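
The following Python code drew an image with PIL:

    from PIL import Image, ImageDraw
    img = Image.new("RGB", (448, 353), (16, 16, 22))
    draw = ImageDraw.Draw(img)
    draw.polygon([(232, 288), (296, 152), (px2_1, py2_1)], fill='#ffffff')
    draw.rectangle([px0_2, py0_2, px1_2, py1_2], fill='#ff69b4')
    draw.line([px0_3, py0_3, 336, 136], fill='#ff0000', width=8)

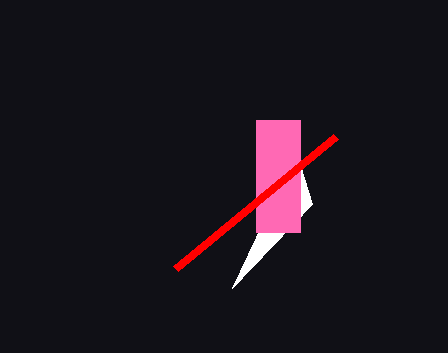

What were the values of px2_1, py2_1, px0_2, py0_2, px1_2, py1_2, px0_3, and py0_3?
px2_1 = 312, py2_1 = 204, px0_2 = 256, py0_2 = 120, px1_2 = 300, py1_2 = 232, px0_3 = 176, py0_3 = 268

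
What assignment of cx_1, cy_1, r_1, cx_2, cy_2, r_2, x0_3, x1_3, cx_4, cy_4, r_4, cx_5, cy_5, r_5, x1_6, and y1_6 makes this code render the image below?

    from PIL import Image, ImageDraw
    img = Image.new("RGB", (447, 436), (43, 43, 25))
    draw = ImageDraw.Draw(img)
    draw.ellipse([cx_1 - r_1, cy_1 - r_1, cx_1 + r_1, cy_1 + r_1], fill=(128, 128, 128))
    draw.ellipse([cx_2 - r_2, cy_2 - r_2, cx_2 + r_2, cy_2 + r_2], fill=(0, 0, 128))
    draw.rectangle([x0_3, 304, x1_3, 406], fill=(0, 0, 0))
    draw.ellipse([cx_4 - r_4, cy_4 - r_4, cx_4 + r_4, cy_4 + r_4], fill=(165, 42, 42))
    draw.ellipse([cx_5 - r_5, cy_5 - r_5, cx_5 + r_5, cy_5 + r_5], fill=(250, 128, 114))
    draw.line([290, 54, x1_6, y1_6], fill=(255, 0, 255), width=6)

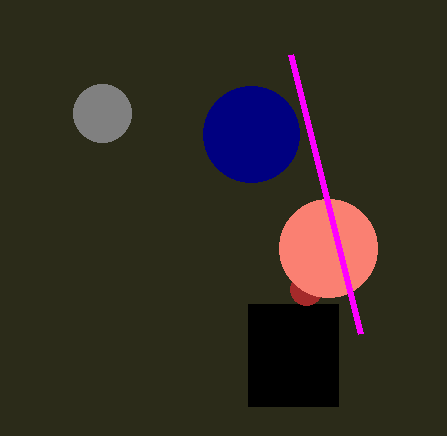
cx_1 = 102, cy_1 = 113, r_1 = 29, cx_2 = 251, cy_2 = 134, r_2 = 48, x0_3 = 248, x1_3 = 338, cx_4 = 306, cy_4 = 289, r_4 = 16, cx_5 = 328, cy_5 = 248, r_5 = 49, x1_6 = 360, y1_6 = 333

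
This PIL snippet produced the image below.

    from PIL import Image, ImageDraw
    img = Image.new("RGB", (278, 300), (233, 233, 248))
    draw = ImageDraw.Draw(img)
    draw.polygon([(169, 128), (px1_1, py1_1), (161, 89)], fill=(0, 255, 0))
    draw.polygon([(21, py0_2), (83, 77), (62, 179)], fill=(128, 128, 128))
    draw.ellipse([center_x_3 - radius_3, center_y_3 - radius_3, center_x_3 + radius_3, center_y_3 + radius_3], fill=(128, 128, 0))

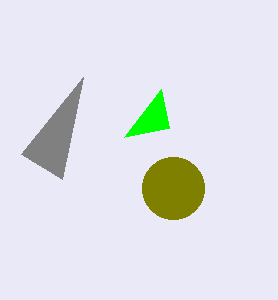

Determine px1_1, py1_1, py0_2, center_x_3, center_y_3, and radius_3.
px1_1 = 124; py1_1 = 137; py0_2 = 154; center_x_3 = 173; center_y_3 = 188; radius_3 = 31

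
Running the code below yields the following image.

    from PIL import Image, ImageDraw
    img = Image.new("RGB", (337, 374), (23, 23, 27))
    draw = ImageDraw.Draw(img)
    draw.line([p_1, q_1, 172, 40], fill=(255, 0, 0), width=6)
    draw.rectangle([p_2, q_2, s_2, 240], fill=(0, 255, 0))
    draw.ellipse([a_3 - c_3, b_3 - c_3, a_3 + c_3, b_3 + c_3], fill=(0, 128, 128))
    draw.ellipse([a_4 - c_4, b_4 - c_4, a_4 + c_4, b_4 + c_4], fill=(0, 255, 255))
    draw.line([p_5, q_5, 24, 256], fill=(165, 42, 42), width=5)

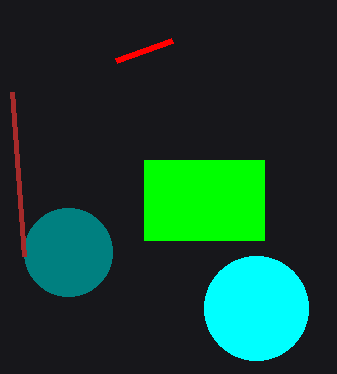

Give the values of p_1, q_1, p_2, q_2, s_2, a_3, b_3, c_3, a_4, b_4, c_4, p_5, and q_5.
p_1 = 116, q_1 = 60, p_2 = 144, q_2 = 160, s_2 = 264, a_3 = 68, b_3 = 252, c_3 = 44, a_4 = 256, b_4 = 308, c_4 = 52, p_5 = 12, q_5 = 92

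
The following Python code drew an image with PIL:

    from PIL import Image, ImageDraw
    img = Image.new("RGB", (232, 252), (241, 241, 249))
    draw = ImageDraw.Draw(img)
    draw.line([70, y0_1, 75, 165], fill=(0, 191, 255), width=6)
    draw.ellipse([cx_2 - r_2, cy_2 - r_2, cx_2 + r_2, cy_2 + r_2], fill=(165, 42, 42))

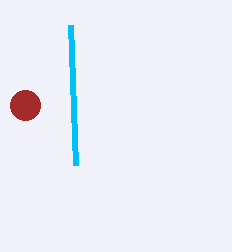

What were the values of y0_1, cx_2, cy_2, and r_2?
y0_1 = 25, cx_2 = 25, cy_2 = 105, r_2 = 15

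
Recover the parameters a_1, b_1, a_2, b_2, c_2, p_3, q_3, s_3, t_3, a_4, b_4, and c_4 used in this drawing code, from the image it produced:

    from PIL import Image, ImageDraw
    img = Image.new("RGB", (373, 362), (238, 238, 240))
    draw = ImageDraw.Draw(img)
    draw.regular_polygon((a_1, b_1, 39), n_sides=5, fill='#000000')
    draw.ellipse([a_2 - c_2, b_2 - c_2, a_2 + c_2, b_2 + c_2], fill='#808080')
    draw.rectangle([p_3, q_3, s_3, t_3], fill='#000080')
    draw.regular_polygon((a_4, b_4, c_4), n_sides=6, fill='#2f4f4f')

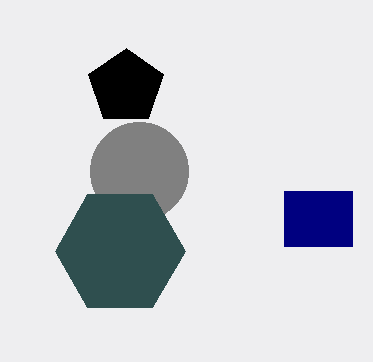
a_1 = 126; b_1 = 87; a_2 = 139; b_2 = 171; c_2 = 49; p_3 = 284; q_3 = 191; s_3 = 352; t_3 = 246; a_4 = 120; b_4 = 251; c_4 = 65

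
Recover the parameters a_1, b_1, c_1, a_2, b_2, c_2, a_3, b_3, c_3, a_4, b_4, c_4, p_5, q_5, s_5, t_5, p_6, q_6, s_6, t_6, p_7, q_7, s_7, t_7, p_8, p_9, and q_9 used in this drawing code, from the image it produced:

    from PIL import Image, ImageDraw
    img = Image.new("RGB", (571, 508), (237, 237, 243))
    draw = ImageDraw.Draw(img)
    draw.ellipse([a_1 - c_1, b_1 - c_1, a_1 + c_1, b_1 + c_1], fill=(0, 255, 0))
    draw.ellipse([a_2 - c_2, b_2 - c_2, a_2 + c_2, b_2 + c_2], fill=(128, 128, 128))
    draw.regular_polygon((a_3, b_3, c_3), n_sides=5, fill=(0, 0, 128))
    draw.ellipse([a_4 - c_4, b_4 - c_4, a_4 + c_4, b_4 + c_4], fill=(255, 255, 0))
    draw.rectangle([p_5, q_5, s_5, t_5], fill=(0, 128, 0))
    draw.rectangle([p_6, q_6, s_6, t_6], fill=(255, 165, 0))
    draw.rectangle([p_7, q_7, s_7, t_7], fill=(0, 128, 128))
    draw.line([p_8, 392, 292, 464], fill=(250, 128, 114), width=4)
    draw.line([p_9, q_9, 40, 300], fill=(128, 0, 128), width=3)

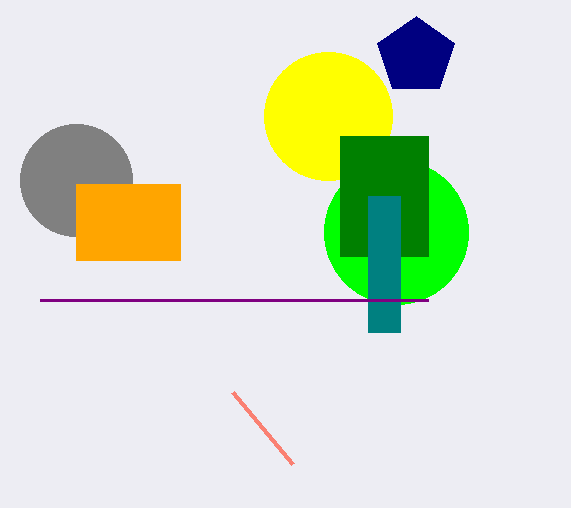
a_1 = 396
b_1 = 232
c_1 = 72
a_2 = 76
b_2 = 180
c_2 = 56
a_3 = 416
b_3 = 56
c_3 = 40
a_4 = 328
b_4 = 116
c_4 = 64
p_5 = 340
q_5 = 136
s_5 = 428
t_5 = 256
p_6 = 76
q_6 = 184
s_6 = 180
t_6 = 260
p_7 = 368
q_7 = 196
s_7 = 400
t_7 = 332
p_8 = 232
p_9 = 428
q_9 = 300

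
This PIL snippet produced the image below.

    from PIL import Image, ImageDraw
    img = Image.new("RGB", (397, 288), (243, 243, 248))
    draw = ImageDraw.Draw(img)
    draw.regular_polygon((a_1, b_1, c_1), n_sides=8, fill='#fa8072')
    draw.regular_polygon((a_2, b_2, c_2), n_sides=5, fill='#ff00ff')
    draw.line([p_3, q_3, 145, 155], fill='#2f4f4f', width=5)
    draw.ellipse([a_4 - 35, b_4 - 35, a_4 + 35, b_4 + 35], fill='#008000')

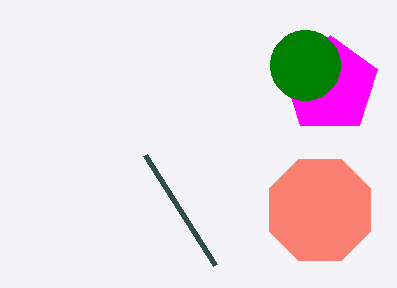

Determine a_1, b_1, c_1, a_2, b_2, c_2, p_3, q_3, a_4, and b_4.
a_1 = 320; b_1 = 210; c_1 = 55; a_2 = 330; b_2 = 85; c_2 = 50; p_3 = 215; q_3 = 265; a_4 = 305; b_4 = 65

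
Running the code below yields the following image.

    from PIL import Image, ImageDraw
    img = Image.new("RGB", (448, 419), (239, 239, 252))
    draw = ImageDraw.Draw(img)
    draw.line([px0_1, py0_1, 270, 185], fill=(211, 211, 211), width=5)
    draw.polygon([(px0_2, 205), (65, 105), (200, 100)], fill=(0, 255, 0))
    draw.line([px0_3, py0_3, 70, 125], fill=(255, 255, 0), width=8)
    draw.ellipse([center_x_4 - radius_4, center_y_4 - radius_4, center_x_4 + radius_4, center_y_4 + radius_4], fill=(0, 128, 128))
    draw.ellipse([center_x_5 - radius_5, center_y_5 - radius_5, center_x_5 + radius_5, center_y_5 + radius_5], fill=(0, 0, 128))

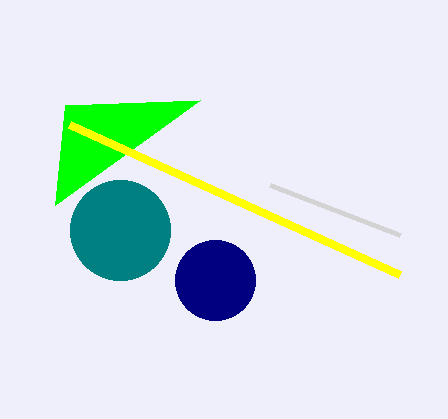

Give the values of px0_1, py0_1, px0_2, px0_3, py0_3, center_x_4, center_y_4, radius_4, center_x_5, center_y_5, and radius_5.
px0_1 = 400
py0_1 = 235
px0_2 = 55
px0_3 = 400
py0_3 = 275
center_x_4 = 120
center_y_4 = 230
radius_4 = 50
center_x_5 = 215
center_y_5 = 280
radius_5 = 40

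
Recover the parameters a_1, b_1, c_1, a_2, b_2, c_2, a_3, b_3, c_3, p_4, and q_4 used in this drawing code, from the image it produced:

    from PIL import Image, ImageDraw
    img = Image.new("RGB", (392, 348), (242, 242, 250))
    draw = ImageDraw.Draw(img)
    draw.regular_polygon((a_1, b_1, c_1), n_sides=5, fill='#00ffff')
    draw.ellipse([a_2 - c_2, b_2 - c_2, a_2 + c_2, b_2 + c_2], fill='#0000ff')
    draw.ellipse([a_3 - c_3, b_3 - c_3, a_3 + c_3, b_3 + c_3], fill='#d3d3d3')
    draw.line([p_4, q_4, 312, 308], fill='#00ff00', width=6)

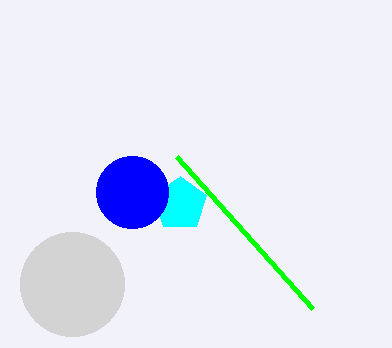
a_1 = 180; b_1 = 204; c_1 = 28; a_2 = 132; b_2 = 192; c_2 = 36; a_3 = 72; b_3 = 284; c_3 = 52; p_4 = 176; q_4 = 156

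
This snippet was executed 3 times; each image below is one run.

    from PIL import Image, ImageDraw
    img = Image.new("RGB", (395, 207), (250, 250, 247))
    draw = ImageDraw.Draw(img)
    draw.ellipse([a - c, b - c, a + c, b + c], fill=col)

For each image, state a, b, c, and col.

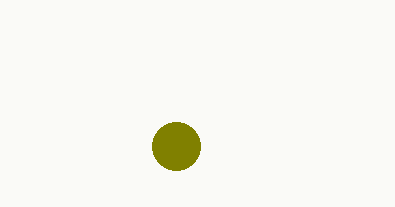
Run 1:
a = 176, b = 146, c = 24, col = 'olive'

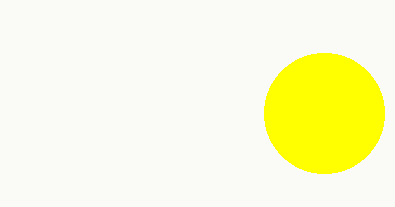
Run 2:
a = 324
b = 113
c = 60
col = 'yellow'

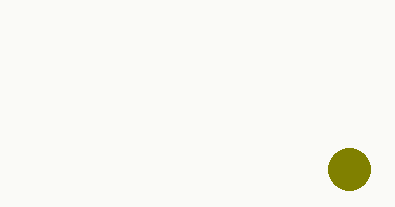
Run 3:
a = 349
b = 169
c = 21
col = 'olive'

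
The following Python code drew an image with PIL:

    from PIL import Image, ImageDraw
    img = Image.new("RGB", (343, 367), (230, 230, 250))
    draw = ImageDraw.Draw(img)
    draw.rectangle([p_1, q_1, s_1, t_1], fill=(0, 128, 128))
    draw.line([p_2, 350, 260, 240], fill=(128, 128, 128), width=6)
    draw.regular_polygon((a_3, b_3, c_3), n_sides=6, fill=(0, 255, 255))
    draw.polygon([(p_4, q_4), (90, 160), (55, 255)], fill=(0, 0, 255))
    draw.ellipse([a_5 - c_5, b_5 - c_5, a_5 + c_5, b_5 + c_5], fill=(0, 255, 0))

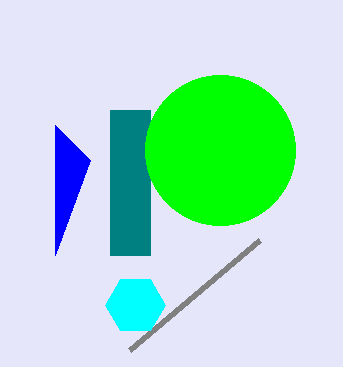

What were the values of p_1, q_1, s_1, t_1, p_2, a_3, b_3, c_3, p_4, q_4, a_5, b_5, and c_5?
p_1 = 110; q_1 = 110; s_1 = 150; t_1 = 255; p_2 = 130; a_3 = 135; b_3 = 305; c_3 = 30; p_4 = 55; q_4 = 125; a_5 = 220; b_5 = 150; c_5 = 75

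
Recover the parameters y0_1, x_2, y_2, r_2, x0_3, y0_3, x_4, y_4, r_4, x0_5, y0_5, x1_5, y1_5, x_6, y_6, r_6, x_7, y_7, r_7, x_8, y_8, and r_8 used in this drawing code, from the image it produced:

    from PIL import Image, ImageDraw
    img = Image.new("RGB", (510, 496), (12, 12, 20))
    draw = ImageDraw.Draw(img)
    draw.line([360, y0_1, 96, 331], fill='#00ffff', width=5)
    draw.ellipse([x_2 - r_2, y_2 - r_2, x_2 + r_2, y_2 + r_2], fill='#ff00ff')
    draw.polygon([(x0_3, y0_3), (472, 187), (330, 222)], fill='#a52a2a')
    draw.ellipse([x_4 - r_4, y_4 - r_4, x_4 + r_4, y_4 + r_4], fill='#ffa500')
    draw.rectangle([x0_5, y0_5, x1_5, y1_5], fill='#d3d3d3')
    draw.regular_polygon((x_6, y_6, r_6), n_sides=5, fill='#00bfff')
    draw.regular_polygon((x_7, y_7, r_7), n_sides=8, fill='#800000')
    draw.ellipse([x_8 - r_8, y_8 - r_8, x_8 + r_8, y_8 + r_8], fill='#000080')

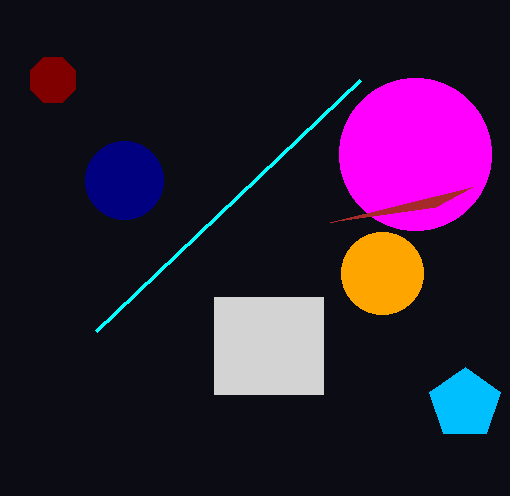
y0_1 = 80; x_2 = 415; y_2 = 154; r_2 = 76; x0_3 = 435; y0_3 = 207; x_4 = 382; y_4 = 273; r_4 = 41; x0_5 = 214; y0_5 = 297; x1_5 = 323; y1_5 = 394; x_6 = 465; y_6 = 404; r_6 = 37; x_7 = 53; y_7 = 80; r_7 = 24; x_8 = 124; y_8 = 180; r_8 = 39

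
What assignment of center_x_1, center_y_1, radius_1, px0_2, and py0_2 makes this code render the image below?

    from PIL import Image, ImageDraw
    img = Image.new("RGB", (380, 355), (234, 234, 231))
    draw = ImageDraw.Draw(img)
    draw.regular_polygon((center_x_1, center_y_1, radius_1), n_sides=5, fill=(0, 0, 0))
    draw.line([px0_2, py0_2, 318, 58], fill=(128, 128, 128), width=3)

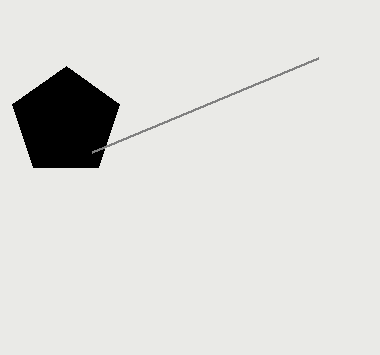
center_x_1 = 66; center_y_1 = 122; radius_1 = 56; px0_2 = 92; py0_2 = 152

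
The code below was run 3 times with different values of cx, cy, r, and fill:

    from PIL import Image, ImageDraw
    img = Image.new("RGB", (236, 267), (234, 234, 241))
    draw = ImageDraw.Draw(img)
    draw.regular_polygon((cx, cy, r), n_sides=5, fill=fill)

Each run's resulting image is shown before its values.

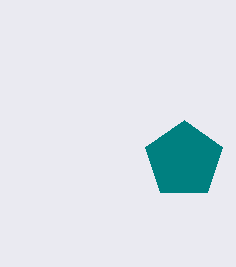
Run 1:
cx = 184, cy = 160, r = 40, fill = 'teal'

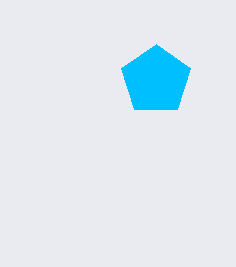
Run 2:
cx = 156; cy = 80; r = 36; fill = 'deepskyblue'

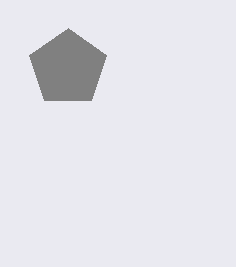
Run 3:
cx = 68
cy = 68
r = 40
fill = 'gray'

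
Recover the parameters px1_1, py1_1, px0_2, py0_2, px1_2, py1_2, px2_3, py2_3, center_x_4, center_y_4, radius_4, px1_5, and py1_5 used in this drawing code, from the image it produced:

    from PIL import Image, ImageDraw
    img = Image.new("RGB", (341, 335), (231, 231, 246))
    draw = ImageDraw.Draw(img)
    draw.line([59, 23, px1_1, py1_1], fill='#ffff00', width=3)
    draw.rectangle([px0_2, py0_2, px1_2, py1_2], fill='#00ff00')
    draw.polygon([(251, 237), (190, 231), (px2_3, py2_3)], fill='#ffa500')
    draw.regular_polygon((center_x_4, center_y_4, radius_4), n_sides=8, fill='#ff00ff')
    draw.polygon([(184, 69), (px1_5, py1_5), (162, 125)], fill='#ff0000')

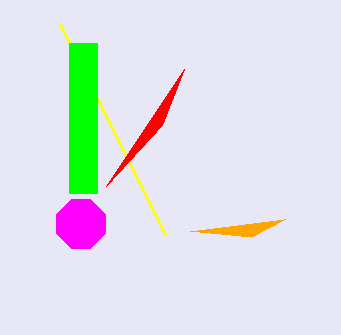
px1_1 = 165
py1_1 = 234
px0_2 = 69
py0_2 = 43
px1_2 = 97
py1_2 = 193
px2_3 = 285
py2_3 = 219
center_x_4 = 81
center_y_4 = 224
radius_4 = 26
px1_5 = 106
py1_5 = 186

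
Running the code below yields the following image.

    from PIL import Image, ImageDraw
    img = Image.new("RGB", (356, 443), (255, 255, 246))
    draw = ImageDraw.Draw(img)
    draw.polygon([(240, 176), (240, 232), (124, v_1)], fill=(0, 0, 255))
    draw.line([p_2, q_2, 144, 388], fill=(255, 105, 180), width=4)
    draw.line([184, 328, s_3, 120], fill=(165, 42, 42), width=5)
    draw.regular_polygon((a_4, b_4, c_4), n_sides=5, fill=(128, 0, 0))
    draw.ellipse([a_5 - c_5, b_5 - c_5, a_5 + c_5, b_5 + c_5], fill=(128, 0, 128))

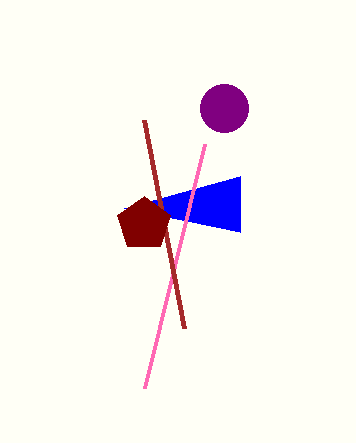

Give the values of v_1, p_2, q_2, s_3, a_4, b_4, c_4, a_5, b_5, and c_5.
v_1 = 208; p_2 = 204; q_2 = 144; s_3 = 144; a_4 = 144; b_4 = 224; c_4 = 28; a_5 = 224; b_5 = 108; c_5 = 24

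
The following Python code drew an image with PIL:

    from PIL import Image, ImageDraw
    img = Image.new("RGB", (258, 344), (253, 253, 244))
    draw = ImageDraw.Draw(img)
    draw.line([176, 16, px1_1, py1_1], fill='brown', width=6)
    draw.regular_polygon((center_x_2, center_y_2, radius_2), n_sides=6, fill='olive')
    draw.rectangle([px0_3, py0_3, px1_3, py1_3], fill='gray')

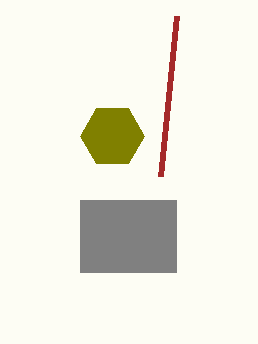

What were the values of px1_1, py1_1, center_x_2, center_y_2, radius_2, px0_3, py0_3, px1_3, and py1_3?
px1_1 = 160; py1_1 = 176; center_x_2 = 112; center_y_2 = 136; radius_2 = 32; px0_3 = 80; py0_3 = 200; px1_3 = 176; py1_3 = 272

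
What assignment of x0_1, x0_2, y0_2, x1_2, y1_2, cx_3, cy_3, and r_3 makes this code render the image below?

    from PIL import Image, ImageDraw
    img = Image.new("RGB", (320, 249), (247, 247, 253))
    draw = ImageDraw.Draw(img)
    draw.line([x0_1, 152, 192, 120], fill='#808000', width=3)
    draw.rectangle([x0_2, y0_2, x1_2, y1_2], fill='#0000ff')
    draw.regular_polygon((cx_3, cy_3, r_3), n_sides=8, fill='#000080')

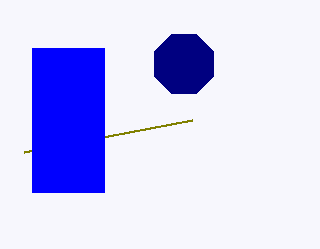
x0_1 = 24, x0_2 = 32, y0_2 = 48, x1_2 = 104, y1_2 = 192, cx_3 = 184, cy_3 = 64, r_3 = 32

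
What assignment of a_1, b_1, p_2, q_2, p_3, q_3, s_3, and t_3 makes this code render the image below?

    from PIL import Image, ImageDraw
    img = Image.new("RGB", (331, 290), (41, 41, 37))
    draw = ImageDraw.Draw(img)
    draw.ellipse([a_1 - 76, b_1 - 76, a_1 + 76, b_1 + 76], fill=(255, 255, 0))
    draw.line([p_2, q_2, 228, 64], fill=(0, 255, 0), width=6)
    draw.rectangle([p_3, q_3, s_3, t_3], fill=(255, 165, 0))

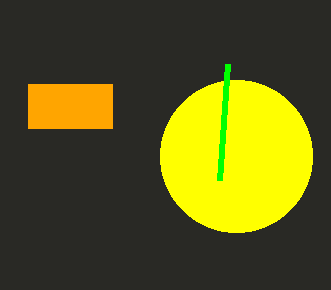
a_1 = 236
b_1 = 156
p_2 = 220
q_2 = 180
p_3 = 28
q_3 = 84
s_3 = 112
t_3 = 128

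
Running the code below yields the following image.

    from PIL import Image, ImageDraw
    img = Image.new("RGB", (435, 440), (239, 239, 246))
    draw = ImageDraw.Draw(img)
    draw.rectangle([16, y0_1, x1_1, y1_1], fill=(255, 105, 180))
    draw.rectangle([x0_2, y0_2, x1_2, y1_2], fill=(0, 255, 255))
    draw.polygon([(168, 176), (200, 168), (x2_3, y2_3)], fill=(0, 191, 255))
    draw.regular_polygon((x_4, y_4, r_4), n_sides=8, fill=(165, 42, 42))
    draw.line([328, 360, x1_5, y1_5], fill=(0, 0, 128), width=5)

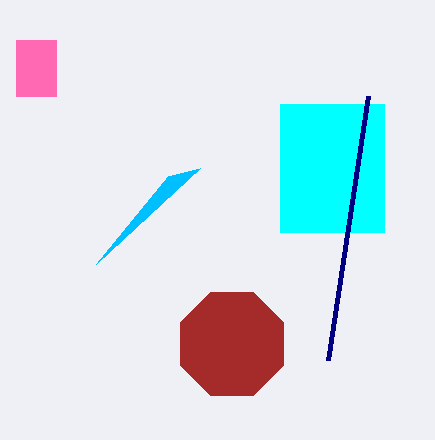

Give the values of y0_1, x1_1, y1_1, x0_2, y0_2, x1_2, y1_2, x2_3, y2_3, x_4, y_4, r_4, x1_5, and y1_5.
y0_1 = 40; x1_1 = 56; y1_1 = 96; x0_2 = 280; y0_2 = 104; x1_2 = 384; y1_2 = 232; x2_3 = 96; y2_3 = 264; x_4 = 232; y_4 = 344; r_4 = 56; x1_5 = 368; y1_5 = 96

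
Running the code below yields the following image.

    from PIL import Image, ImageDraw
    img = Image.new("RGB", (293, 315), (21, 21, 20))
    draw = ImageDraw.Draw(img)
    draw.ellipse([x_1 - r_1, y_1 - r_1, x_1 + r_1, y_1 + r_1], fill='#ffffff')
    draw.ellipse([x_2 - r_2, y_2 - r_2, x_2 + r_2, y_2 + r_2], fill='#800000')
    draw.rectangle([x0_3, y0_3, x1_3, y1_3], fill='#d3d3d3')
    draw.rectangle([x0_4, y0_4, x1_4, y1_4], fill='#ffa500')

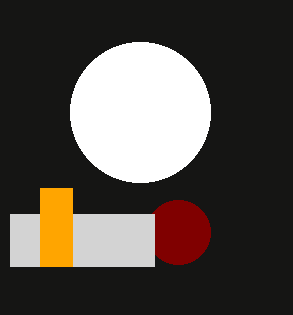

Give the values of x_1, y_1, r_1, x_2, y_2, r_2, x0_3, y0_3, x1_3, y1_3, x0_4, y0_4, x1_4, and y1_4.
x_1 = 140; y_1 = 112; r_1 = 70; x_2 = 178; y_2 = 232; r_2 = 32; x0_3 = 10; y0_3 = 214; x1_3 = 154; y1_3 = 266; x0_4 = 40; y0_4 = 188; x1_4 = 72; y1_4 = 266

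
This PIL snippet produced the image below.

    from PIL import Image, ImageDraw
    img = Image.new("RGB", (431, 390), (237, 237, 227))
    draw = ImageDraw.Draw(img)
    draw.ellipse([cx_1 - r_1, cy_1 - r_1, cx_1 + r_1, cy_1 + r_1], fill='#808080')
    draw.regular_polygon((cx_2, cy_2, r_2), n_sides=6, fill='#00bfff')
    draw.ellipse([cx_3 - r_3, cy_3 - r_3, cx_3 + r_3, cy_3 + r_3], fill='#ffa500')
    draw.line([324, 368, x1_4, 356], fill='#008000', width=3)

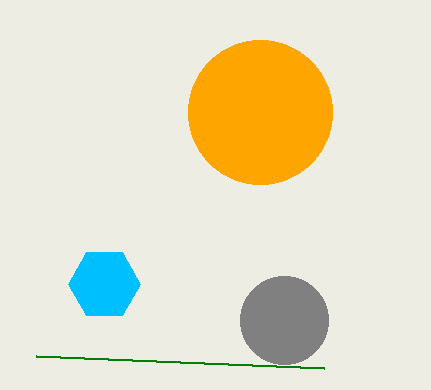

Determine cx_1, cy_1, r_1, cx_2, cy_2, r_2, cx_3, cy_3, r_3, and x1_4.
cx_1 = 284, cy_1 = 320, r_1 = 44, cx_2 = 104, cy_2 = 284, r_2 = 36, cx_3 = 260, cy_3 = 112, r_3 = 72, x1_4 = 36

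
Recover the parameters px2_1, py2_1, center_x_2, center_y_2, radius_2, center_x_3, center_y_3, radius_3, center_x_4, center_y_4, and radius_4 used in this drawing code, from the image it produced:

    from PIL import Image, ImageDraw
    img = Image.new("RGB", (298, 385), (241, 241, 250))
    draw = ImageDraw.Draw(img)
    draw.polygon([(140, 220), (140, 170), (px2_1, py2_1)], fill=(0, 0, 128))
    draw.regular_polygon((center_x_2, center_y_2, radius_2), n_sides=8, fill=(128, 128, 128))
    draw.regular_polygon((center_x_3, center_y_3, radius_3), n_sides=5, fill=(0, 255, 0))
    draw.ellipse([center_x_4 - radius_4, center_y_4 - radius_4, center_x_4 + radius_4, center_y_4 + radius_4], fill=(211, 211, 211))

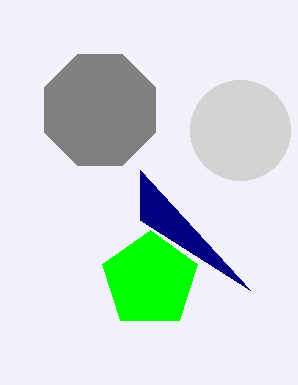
px2_1 = 250; py2_1 = 290; center_x_2 = 100; center_y_2 = 110; radius_2 = 60; center_x_3 = 150; center_y_3 = 280; radius_3 = 50; center_x_4 = 240; center_y_4 = 130; radius_4 = 50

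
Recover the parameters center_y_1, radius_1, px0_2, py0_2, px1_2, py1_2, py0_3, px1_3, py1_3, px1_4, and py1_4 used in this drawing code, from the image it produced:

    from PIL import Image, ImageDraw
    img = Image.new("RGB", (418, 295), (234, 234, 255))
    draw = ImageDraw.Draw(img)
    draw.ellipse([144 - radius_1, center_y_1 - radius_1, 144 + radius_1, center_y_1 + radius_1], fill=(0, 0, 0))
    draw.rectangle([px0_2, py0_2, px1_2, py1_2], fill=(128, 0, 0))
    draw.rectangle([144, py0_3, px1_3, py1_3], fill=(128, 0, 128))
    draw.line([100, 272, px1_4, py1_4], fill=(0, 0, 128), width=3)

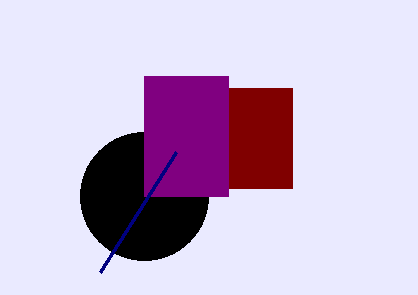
center_y_1 = 196; radius_1 = 64; px0_2 = 144; py0_2 = 88; px1_2 = 292; py1_2 = 188; py0_3 = 76; px1_3 = 228; py1_3 = 196; px1_4 = 176; py1_4 = 152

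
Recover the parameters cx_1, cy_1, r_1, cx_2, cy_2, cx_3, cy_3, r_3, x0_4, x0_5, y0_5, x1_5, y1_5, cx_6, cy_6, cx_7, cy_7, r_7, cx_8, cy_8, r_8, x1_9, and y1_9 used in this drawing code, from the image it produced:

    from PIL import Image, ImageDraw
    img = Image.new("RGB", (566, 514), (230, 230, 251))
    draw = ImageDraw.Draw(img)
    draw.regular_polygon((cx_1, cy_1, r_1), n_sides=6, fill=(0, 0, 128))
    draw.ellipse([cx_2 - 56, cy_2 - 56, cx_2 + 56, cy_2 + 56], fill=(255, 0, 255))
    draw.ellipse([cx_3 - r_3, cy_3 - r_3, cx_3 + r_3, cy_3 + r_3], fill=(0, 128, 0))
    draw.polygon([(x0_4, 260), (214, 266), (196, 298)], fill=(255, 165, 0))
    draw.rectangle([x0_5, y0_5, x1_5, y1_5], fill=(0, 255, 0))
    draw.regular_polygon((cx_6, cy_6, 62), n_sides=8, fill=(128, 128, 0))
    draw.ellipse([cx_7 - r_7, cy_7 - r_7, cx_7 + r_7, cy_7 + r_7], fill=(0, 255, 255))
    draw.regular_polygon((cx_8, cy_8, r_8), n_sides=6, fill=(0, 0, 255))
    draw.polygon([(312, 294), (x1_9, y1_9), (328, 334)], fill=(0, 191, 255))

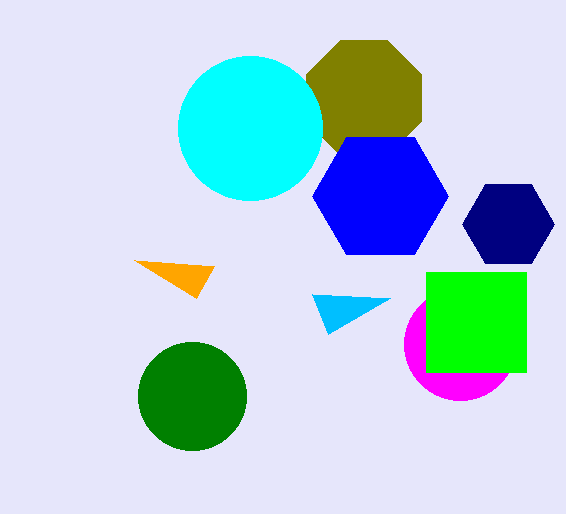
cx_1 = 508
cy_1 = 224
r_1 = 46
cx_2 = 460
cy_2 = 344
cx_3 = 192
cy_3 = 396
r_3 = 54
x0_4 = 134
x0_5 = 426
y0_5 = 272
x1_5 = 526
y1_5 = 372
cx_6 = 364
cy_6 = 98
cx_7 = 250
cy_7 = 128
r_7 = 72
cx_8 = 380
cy_8 = 196
r_8 = 68
x1_9 = 390
y1_9 = 298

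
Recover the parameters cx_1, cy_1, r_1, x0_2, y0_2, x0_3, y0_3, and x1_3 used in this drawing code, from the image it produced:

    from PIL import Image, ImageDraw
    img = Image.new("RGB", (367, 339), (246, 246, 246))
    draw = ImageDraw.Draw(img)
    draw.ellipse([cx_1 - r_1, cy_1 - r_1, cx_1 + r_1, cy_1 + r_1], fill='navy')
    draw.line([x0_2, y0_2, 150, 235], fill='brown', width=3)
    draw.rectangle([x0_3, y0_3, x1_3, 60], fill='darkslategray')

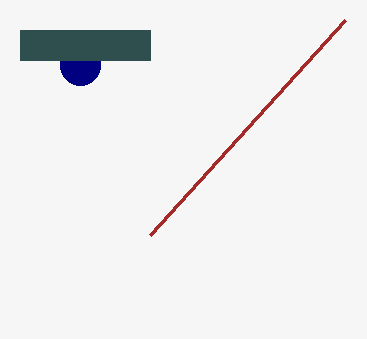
cx_1 = 80
cy_1 = 65
r_1 = 20
x0_2 = 345
y0_2 = 20
x0_3 = 20
y0_3 = 30
x1_3 = 150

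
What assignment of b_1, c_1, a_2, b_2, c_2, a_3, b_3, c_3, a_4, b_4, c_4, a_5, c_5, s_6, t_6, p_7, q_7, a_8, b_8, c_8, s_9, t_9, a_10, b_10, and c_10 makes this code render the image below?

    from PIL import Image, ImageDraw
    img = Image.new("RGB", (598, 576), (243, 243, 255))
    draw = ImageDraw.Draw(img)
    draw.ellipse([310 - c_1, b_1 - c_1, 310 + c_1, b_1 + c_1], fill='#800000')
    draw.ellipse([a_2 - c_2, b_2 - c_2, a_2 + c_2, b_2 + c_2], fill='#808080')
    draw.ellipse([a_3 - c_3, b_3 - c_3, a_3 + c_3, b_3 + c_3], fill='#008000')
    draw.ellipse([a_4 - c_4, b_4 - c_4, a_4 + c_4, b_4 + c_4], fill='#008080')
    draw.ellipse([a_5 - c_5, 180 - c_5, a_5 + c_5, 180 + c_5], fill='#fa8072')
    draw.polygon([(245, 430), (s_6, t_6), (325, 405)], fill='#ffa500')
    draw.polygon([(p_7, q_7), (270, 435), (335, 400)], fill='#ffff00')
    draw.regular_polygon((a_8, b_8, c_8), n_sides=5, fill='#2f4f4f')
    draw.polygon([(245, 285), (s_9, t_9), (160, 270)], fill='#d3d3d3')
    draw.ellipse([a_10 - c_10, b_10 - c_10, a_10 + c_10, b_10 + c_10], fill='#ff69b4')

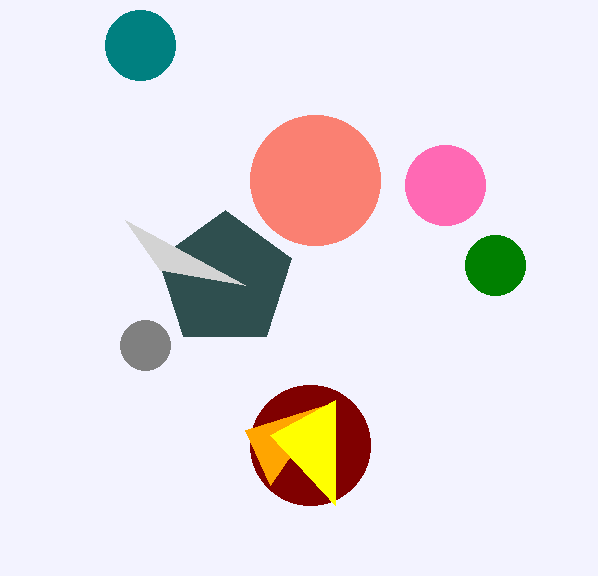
b_1 = 445, c_1 = 60, a_2 = 145, b_2 = 345, c_2 = 25, a_3 = 495, b_3 = 265, c_3 = 30, a_4 = 140, b_4 = 45, c_4 = 35, a_5 = 315, c_5 = 65, s_6 = 270, t_6 = 485, p_7 = 335, q_7 = 505, a_8 = 225, b_8 = 280, c_8 = 70, s_9 = 125, t_9 = 220, a_10 = 445, b_10 = 185, c_10 = 40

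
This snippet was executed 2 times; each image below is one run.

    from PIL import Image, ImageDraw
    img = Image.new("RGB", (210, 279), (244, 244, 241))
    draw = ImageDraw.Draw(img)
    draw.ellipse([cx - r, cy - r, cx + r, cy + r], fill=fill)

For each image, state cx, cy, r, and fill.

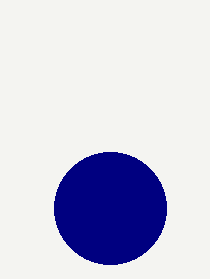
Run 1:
cx = 110, cy = 208, r = 56, fill = 'navy'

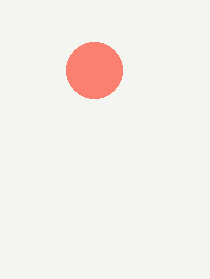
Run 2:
cx = 94; cy = 70; r = 28; fill = 'salmon'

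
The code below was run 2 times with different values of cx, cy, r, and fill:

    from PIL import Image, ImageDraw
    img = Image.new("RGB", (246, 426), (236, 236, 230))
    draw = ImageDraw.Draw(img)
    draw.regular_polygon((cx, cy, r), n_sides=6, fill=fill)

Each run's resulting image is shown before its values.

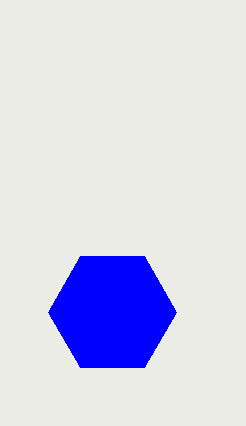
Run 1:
cx = 112, cy = 312, r = 64, fill = 'blue'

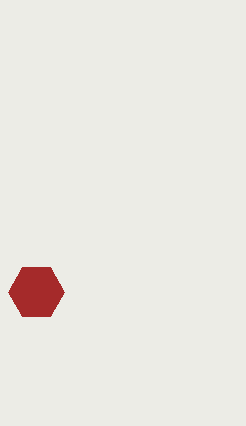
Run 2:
cx = 36
cy = 292
r = 28
fill = 'brown'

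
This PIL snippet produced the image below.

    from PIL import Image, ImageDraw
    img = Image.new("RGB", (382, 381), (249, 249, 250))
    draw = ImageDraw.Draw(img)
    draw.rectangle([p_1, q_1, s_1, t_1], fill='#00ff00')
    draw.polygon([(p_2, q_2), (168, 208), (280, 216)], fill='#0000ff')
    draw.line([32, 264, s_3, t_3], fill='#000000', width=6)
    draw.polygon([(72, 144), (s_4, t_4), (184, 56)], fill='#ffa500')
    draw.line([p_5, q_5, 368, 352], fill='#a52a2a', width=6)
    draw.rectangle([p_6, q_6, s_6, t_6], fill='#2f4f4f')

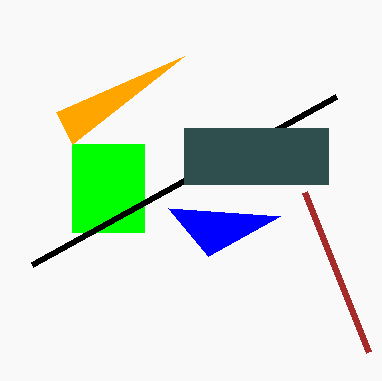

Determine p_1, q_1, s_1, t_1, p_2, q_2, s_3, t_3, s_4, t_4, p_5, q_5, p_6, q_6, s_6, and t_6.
p_1 = 72; q_1 = 144; s_1 = 144; t_1 = 232; p_2 = 208; q_2 = 256; s_3 = 336; t_3 = 96; s_4 = 56; t_4 = 112; p_5 = 304; q_5 = 192; p_6 = 184; q_6 = 128; s_6 = 328; t_6 = 184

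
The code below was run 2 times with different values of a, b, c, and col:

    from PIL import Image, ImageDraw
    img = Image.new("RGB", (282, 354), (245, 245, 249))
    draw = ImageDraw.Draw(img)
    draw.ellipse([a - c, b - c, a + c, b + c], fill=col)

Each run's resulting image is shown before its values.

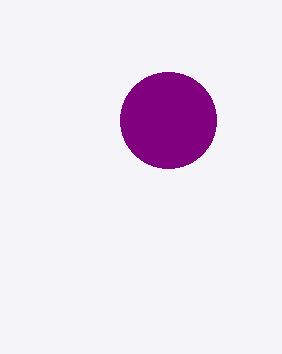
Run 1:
a = 168, b = 120, c = 48, col = 'purple'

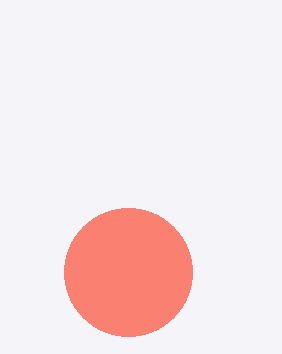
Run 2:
a = 128
b = 272
c = 64
col = 'salmon'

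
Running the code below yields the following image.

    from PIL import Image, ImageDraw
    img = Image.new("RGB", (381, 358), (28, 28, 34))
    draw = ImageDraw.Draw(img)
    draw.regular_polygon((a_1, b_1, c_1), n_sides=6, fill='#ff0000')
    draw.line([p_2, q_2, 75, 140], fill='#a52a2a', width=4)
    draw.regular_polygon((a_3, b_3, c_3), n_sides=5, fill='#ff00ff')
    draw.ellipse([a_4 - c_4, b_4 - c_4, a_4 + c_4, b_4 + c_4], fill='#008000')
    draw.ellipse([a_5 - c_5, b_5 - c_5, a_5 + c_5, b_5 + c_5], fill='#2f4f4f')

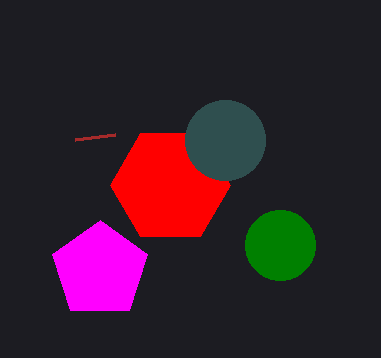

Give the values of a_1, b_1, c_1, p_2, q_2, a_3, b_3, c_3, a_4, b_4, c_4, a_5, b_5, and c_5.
a_1 = 170, b_1 = 185, c_1 = 60, p_2 = 115, q_2 = 135, a_3 = 100, b_3 = 270, c_3 = 50, a_4 = 280, b_4 = 245, c_4 = 35, a_5 = 225, b_5 = 140, c_5 = 40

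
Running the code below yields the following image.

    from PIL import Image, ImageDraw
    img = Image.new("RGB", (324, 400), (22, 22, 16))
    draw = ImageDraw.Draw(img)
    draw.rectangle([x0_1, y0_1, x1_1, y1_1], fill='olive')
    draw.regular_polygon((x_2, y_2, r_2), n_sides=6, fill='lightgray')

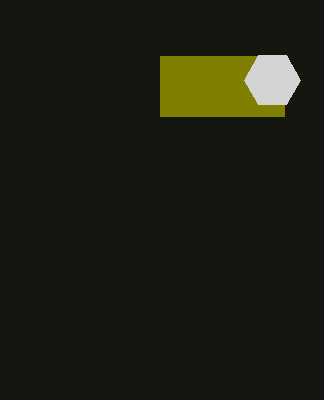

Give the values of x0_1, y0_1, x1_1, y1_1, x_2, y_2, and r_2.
x0_1 = 160
y0_1 = 56
x1_1 = 284
y1_1 = 116
x_2 = 272
y_2 = 80
r_2 = 28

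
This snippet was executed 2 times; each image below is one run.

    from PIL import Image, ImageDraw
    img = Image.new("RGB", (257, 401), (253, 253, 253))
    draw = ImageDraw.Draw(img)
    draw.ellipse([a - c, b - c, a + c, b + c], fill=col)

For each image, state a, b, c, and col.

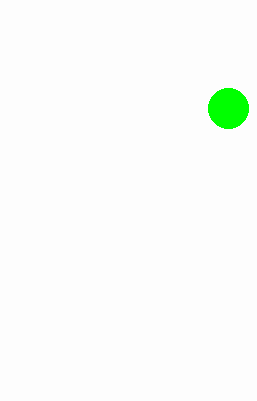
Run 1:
a = 228; b = 108; c = 20; col = 'lime'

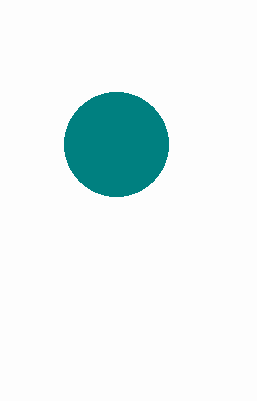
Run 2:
a = 116; b = 144; c = 52; col = 'teal'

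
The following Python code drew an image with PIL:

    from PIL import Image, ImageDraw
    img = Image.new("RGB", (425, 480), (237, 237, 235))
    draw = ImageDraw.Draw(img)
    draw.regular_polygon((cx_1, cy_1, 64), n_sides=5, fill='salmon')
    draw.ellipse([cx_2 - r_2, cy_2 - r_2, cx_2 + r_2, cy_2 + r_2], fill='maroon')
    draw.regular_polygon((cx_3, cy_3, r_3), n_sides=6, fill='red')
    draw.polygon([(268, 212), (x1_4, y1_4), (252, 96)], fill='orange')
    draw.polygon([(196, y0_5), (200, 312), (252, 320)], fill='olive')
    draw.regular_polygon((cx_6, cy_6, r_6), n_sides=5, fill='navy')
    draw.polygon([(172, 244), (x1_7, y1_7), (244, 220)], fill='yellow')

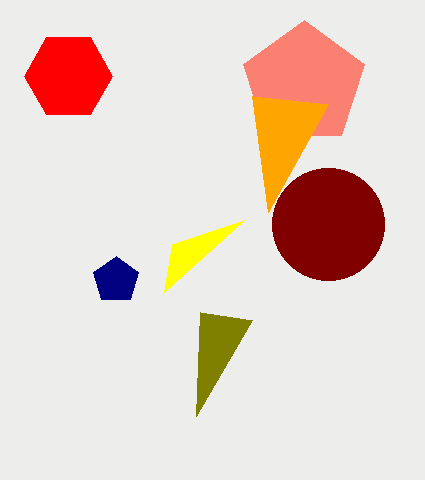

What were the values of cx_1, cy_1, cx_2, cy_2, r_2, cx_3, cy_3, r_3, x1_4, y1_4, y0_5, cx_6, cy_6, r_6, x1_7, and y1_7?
cx_1 = 304, cy_1 = 84, cx_2 = 328, cy_2 = 224, r_2 = 56, cx_3 = 68, cy_3 = 76, r_3 = 44, x1_4 = 328, y1_4 = 104, y0_5 = 416, cx_6 = 116, cy_6 = 280, r_6 = 24, x1_7 = 164, y1_7 = 292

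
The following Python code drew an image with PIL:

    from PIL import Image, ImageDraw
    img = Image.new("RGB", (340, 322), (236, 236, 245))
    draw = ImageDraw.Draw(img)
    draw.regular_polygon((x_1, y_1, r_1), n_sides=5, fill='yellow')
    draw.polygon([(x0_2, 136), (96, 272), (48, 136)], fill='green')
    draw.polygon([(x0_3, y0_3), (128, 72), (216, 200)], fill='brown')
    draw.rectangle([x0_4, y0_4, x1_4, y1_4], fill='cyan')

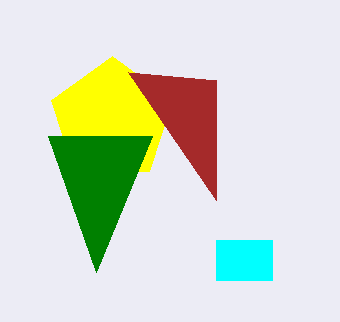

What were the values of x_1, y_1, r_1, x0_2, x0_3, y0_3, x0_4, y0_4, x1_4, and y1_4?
x_1 = 112
y_1 = 120
r_1 = 64
x0_2 = 152
x0_3 = 216
y0_3 = 80
x0_4 = 216
y0_4 = 240
x1_4 = 272
y1_4 = 280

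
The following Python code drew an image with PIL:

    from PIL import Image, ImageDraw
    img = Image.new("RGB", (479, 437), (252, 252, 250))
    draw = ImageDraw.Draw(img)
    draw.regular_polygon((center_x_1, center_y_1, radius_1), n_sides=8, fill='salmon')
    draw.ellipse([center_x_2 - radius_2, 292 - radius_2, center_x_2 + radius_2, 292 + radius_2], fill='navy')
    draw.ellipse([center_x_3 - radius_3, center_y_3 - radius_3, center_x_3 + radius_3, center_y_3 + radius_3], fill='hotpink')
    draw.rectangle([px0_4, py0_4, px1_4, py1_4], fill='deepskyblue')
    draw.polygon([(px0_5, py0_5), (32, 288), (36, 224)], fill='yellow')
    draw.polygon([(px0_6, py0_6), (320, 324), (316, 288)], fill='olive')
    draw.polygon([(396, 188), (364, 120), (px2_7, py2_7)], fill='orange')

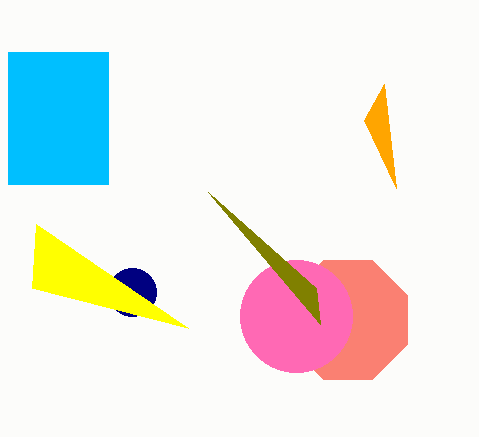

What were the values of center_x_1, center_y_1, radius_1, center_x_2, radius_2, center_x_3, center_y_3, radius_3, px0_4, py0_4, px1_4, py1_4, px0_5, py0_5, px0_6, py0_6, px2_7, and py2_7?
center_x_1 = 348
center_y_1 = 320
radius_1 = 64
center_x_2 = 132
radius_2 = 24
center_x_3 = 296
center_y_3 = 316
radius_3 = 56
px0_4 = 8
py0_4 = 52
px1_4 = 108
py1_4 = 184
px0_5 = 188
py0_5 = 328
px0_6 = 208
py0_6 = 192
px2_7 = 384
py2_7 = 84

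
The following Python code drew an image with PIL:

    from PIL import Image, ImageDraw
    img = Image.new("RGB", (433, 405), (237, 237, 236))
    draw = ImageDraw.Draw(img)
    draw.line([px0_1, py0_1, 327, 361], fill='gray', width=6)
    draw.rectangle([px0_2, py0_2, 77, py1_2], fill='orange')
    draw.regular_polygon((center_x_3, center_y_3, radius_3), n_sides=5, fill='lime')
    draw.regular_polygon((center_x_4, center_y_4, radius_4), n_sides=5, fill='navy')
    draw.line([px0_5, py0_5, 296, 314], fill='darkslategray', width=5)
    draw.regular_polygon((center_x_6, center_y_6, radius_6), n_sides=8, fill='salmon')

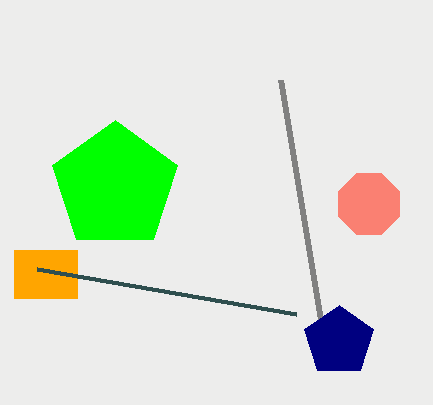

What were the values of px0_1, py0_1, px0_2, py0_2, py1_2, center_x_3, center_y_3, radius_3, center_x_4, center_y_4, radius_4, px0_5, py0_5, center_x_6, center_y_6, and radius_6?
px0_1 = 280, py0_1 = 80, px0_2 = 14, py0_2 = 250, py1_2 = 298, center_x_3 = 115, center_y_3 = 186, radius_3 = 66, center_x_4 = 339, center_y_4 = 341, radius_4 = 36, px0_5 = 37, py0_5 = 269, center_x_6 = 369, center_y_6 = 204, radius_6 = 33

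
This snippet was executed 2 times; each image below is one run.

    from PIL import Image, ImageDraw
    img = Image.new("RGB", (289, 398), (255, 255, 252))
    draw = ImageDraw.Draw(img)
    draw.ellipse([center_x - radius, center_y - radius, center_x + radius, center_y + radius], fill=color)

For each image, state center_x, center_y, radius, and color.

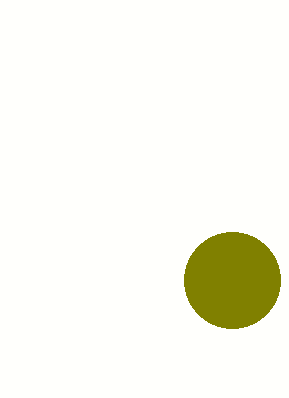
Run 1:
center_x = 232, center_y = 280, radius = 48, color = 'olive'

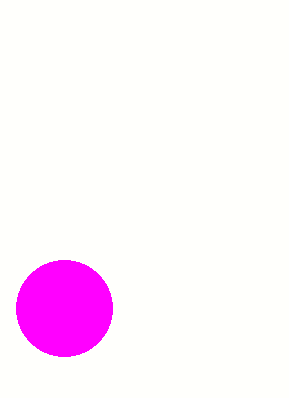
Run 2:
center_x = 64
center_y = 308
radius = 48
color = 'magenta'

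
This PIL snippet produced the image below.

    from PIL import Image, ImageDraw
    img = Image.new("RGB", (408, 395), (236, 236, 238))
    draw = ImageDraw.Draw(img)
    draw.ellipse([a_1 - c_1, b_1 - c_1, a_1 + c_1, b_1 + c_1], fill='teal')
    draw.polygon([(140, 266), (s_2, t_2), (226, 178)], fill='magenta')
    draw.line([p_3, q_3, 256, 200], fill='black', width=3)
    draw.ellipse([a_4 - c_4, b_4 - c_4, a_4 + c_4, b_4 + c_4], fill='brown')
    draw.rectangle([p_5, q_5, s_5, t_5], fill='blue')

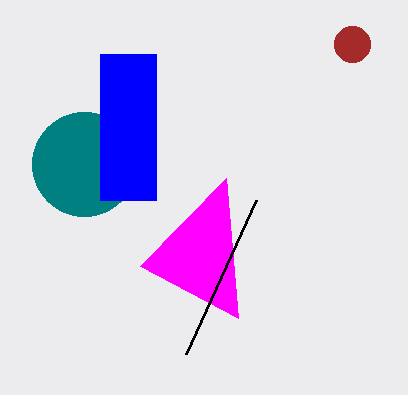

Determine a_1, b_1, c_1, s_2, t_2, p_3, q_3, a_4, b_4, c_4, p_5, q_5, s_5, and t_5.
a_1 = 84, b_1 = 164, c_1 = 52, s_2 = 238, t_2 = 318, p_3 = 186, q_3 = 354, a_4 = 352, b_4 = 44, c_4 = 18, p_5 = 100, q_5 = 54, s_5 = 156, t_5 = 200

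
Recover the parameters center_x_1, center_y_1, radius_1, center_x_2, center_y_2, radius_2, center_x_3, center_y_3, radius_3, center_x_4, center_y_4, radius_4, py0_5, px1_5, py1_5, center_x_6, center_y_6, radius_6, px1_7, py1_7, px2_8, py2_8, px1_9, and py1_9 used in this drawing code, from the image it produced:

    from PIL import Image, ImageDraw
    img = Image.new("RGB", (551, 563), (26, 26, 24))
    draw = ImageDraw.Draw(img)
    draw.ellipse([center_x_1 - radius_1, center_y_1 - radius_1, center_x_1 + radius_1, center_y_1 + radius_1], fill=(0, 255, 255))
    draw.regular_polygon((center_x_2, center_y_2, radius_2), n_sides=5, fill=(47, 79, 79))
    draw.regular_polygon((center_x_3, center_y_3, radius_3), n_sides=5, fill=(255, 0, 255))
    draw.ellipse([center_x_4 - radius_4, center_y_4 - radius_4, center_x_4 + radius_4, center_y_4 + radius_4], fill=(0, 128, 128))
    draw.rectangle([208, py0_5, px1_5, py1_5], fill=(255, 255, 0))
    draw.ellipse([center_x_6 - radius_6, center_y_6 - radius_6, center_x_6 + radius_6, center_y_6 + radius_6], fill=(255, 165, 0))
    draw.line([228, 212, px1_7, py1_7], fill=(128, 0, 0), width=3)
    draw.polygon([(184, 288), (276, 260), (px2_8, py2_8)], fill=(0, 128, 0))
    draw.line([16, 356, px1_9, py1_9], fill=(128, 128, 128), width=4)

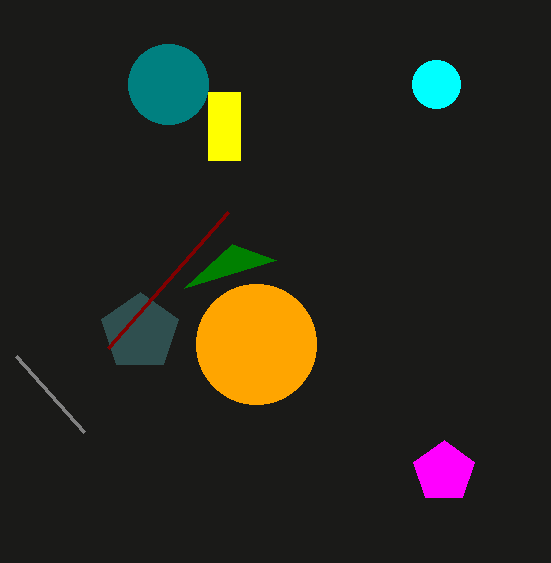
center_x_1 = 436; center_y_1 = 84; radius_1 = 24; center_x_2 = 140; center_y_2 = 332; radius_2 = 40; center_x_3 = 444; center_y_3 = 472; radius_3 = 32; center_x_4 = 168; center_y_4 = 84; radius_4 = 40; py0_5 = 92; px1_5 = 240; py1_5 = 160; center_x_6 = 256; center_y_6 = 344; radius_6 = 60; px1_7 = 108; py1_7 = 348; px2_8 = 232; py2_8 = 244; px1_9 = 84; py1_9 = 432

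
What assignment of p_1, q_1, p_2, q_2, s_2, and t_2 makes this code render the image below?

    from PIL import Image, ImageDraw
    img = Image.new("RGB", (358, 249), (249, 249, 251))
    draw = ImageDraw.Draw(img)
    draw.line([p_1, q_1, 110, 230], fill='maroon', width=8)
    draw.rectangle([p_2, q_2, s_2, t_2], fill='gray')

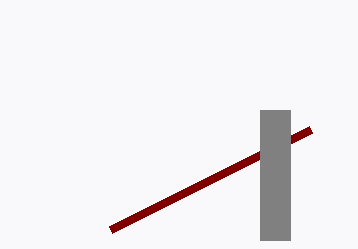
p_1 = 310
q_1 = 130
p_2 = 260
q_2 = 110
s_2 = 290
t_2 = 240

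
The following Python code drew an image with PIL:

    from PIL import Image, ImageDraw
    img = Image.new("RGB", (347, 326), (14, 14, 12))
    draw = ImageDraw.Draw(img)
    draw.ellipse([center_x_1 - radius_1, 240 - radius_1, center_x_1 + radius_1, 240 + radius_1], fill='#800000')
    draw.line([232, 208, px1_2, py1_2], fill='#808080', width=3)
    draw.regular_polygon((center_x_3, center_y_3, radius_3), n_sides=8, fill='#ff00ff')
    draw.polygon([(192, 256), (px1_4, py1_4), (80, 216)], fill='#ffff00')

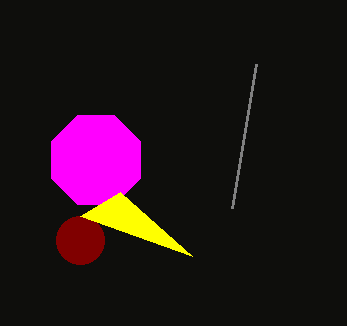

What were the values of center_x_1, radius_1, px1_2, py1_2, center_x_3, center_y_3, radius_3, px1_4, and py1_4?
center_x_1 = 80; radius_1 = 24; px1_2 = 256; py1_2 = 64; center_x_3 = 96; center_y_3 = 160; radius_3 = 48; px1_4 = 120; py1_4 = 192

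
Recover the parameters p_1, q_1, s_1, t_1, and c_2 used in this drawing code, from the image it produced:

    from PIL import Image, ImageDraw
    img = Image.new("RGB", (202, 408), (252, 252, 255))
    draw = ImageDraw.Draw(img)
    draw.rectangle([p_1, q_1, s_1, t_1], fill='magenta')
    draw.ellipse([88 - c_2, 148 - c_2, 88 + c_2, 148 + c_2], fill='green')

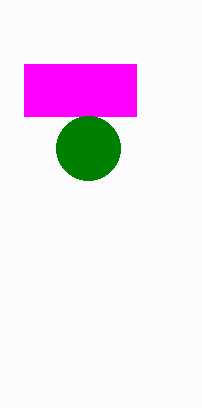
p_1 = 24; q_1 = 64; s_1 = 136; t_1 = 116; c_2 = 32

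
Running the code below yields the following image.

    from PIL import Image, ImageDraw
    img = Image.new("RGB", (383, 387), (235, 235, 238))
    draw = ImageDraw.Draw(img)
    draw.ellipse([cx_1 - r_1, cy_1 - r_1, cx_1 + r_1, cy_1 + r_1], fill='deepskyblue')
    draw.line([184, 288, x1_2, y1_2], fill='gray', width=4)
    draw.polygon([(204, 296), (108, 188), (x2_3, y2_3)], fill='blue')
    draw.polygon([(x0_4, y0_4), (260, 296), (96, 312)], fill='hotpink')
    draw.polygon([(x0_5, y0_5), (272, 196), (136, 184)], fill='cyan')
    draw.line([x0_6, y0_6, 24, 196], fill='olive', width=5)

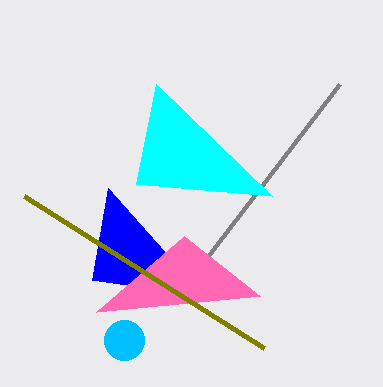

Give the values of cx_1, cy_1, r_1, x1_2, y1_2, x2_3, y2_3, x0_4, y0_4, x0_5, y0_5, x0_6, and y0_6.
cx_1 = 124; cy_1 = 340; r_1 = 20; x1_2 = 340; y1_2 = 84; x2_3 = 92; y2_3 = 280; x0_4 = 184; y0_4 = 236; x0_5 = 156; y0_5 = 84; x0_6 = 264; y0_6 = 348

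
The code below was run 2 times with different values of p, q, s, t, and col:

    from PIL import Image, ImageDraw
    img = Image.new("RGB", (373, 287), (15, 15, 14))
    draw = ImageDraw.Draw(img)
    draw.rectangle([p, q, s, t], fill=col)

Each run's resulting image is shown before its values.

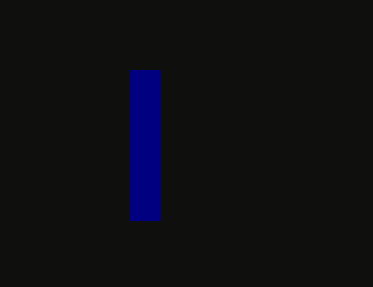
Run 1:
p = 130, q = 70, s = 160, t = 220, col = 'navy'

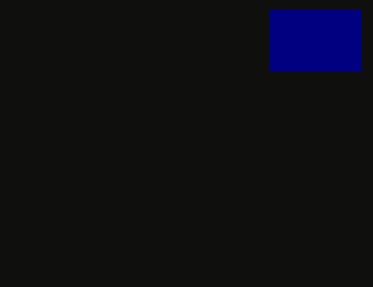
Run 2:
p = 270; q = 10; s = 360; t = 70; col = 'navy'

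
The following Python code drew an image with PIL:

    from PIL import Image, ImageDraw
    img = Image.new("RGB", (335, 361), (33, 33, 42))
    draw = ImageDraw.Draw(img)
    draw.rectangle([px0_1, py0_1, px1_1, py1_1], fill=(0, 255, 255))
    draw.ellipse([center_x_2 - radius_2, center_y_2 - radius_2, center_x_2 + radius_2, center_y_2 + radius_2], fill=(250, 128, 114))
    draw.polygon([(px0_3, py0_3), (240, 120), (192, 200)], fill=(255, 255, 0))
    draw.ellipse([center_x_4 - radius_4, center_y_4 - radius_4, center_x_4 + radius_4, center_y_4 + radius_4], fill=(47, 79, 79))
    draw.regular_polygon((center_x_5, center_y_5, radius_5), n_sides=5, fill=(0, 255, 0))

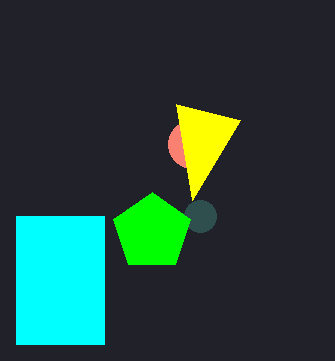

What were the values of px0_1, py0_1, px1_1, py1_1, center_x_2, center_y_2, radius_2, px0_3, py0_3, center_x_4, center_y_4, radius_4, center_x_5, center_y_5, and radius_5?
px0_1 = 16
py0_1 = 216
px1_1 = 104
py1_1 = 344
center_x_2 = 192
center_y_2 = 144
radius_2 = 24
px0_3 = 176
py0_3 = 104
center_x_4 = 200
center_y_4 = 216
radius_4 = 16
center_x_5 = 152
center_y_5 = 232
radius_5 = 40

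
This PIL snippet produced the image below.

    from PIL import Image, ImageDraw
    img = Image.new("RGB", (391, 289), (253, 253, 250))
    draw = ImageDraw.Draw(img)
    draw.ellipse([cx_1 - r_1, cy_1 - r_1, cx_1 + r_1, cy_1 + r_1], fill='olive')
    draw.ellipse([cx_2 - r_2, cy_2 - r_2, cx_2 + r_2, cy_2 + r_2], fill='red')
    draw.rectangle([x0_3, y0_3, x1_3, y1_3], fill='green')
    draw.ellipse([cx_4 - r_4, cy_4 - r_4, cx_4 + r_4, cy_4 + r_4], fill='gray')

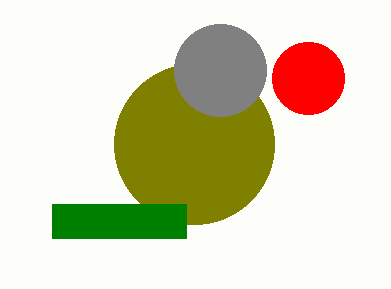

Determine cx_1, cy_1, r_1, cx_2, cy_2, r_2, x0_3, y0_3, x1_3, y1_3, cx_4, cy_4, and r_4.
cx_1 = 194
cy_1 = 144
r_1 = 80
cx_2 = 308
cy_2 = 78
r_2 = 36
x0_3 = 52
y0_3 = 204
x1_3 = 186
y1_3 = 238
cx_4 = 220
cy_4 = 70
r_4 = 46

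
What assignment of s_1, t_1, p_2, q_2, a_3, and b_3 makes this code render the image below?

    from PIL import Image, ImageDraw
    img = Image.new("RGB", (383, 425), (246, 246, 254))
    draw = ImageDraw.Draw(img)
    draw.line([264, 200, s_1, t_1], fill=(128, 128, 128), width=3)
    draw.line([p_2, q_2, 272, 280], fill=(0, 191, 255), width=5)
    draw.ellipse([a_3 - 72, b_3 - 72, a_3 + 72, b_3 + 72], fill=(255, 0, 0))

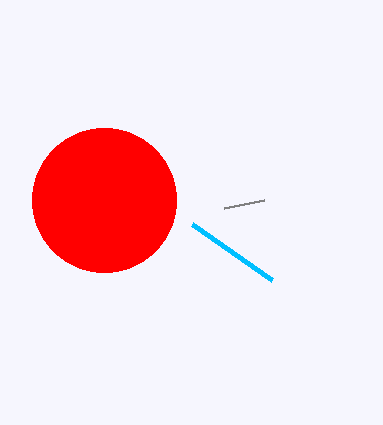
s_1 = 224
t_1 = 208
p_2 = 192
q_2 = 224
a_3 = 104
b_3 = 200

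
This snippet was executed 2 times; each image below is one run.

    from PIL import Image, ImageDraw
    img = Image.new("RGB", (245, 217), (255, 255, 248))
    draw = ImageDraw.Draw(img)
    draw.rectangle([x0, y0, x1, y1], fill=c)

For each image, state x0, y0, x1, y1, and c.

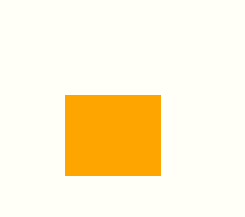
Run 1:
x0 = 65
y0 = 95
x1 = 160
y1 = 175
c = 'orange'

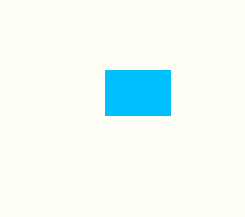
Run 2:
x0 = 105; y0 = 70; x1 = 170; y1 = 115; c = 'deepskyblue'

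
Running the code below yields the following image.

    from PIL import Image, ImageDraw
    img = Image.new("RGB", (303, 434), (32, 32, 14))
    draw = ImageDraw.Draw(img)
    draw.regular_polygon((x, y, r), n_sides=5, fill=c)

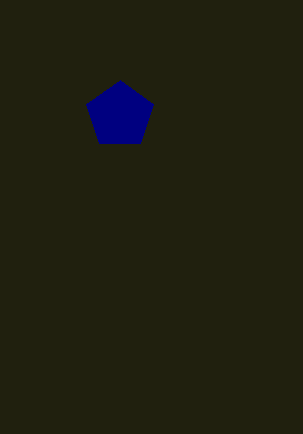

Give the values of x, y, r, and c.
x = 120; y = 115; r = 35; c = 'navy'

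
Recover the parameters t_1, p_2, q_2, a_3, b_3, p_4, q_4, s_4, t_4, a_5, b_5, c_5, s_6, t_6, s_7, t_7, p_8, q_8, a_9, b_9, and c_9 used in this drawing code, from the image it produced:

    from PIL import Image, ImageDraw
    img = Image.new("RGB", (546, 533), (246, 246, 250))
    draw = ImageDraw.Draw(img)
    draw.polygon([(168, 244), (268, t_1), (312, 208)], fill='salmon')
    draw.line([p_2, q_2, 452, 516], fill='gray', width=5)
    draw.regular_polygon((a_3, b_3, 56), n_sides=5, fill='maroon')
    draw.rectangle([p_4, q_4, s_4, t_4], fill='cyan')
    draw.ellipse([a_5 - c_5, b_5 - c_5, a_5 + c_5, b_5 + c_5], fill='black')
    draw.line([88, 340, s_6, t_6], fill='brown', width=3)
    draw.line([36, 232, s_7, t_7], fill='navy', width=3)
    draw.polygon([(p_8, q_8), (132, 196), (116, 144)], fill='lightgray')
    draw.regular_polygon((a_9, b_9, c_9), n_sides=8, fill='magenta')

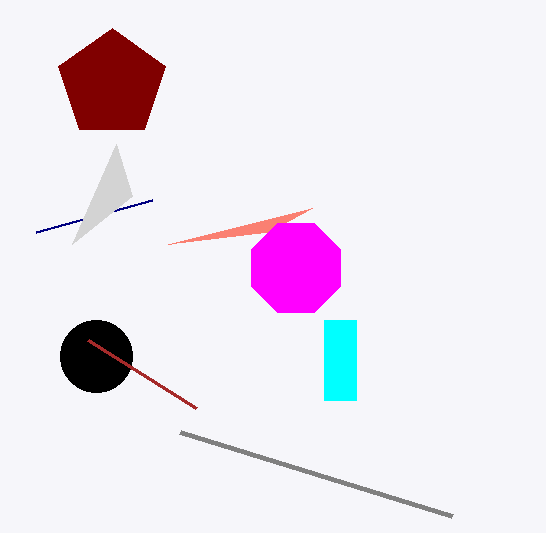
t_1 = 232; p_2 = 180; q_2 = 432; a_3 = 112; b_3 = 84; p_4 = 324; q_4 = 320; s_4 = 356; t_4 = 400; a_5 = 96; b_5 = 356; c_5 = 36; s_6 = 196; t_6 = 408; s_7 = 152; t_7 = 200; p_8 = 72; q_8 = 244; a_9 = 296; b_9 = 268; c_9 = 48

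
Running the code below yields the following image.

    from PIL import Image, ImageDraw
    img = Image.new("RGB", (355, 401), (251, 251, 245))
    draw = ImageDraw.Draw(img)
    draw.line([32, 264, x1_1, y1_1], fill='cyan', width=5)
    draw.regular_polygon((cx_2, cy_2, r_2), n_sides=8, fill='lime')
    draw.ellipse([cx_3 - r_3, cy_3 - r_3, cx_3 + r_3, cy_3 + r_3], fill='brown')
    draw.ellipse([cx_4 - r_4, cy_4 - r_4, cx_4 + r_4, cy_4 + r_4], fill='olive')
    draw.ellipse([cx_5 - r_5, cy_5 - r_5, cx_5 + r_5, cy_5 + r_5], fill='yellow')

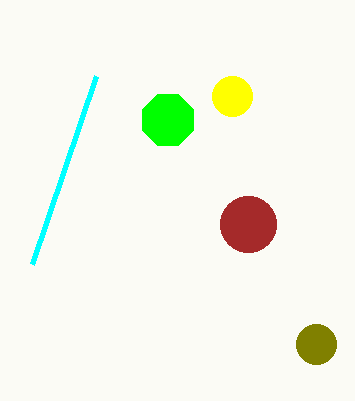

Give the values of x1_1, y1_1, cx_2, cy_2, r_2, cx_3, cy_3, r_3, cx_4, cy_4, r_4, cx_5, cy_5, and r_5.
x1_1 = 96, y1_1 = 76, cx_2 = 168, cy_2 = 120, r_2 = 28, cx_3 = 248, cy_3 = 224, r_3 = 28, cx_4 = 316, cy_4 = 344, r_4 = 20, cx_5 = 232, cy_5 = 96, r_5 = 20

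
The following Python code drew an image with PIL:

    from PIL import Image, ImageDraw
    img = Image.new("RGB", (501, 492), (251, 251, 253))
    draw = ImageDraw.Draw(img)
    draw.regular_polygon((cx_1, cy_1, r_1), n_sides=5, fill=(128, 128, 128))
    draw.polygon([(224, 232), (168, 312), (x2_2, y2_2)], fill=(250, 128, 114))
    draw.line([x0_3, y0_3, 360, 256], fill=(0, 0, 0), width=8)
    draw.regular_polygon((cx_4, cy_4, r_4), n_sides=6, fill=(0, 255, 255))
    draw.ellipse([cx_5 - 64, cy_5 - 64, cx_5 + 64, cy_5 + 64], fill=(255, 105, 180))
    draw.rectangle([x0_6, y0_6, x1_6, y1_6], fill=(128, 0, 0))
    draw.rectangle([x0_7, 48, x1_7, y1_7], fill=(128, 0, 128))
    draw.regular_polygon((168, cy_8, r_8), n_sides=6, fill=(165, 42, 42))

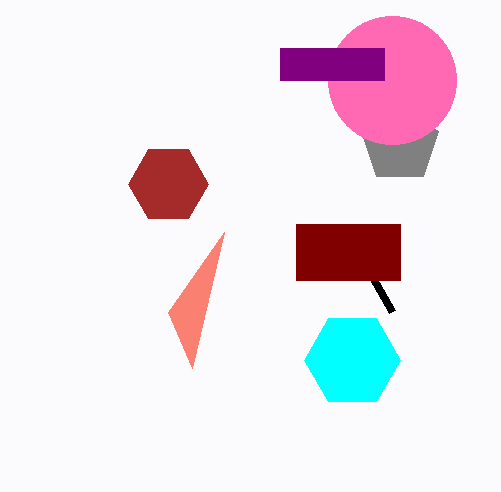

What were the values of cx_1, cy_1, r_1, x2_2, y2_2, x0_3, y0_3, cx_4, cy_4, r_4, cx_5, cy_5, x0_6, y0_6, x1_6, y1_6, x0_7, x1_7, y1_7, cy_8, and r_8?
cx_1 = 400; cy_1 = 144; r_1 = 40; x2_2 = 192; y2_2 = 368; x0_3 = 392; y0_3 = 312; cx_4 = 352; cy_4 = 360; r_4 = 48; cx_5 = 392; cy_5 = 80; x0_6 = 296; y0_6 = 224; x1_6 = 400; y1_6 = 280; x0_7 = 280; x1_7 = 384; y1_7 = 80; cy_8 = 184; r_8 = 40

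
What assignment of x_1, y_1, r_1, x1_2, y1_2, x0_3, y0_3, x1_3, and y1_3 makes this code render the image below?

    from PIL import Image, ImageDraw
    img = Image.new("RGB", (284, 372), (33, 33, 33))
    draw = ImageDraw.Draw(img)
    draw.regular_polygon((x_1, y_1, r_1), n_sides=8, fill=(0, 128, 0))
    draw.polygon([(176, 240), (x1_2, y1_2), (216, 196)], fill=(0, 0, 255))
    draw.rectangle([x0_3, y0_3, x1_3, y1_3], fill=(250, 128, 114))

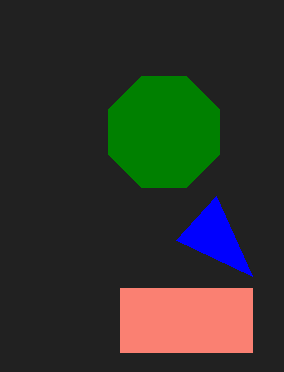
x_1 = 164, y_1 = 132, r_1 = 60, x1_2 = 252, y1_2 = 276, x0_3 = 120, y0_3 = 288, x1_3 = 252, y1_3 = 352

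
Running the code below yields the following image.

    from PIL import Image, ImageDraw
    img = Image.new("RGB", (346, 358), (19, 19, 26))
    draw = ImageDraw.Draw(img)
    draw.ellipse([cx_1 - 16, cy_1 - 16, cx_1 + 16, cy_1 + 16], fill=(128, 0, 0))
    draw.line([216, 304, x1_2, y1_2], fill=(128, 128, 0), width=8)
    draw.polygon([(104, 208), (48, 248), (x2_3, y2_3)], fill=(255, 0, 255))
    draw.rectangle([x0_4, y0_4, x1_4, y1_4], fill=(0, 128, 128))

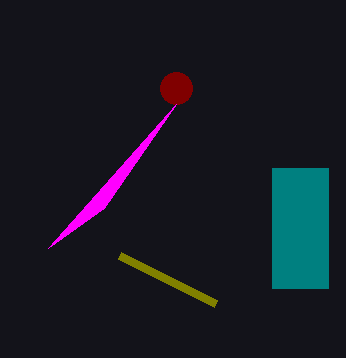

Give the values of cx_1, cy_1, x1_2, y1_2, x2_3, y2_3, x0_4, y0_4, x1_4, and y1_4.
cx_1 = 176, cy_1 = 88, x1_2 = 120, y1_2 = 256, x2_3 = 176, y2_3 = 104, x0_4 = 272, y0_4 = 168, x1_4 = 328, y1_4 = 288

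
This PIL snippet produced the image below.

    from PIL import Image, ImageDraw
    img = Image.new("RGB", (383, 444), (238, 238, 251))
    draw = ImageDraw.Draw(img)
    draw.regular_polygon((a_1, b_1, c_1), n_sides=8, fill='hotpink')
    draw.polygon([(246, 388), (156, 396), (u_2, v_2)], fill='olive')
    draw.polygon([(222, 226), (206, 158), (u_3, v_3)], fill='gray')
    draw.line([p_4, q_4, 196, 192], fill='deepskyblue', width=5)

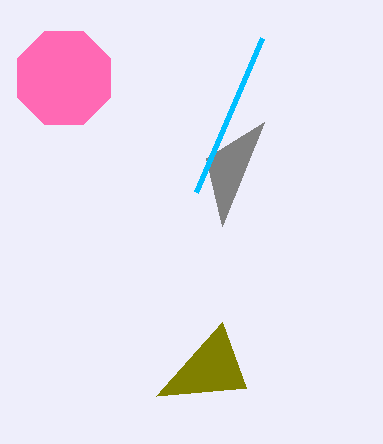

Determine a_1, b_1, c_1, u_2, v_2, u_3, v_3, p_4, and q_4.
a_1 = 64
b_1 = 78
c_1 = 50
u_2 = 222
v_2 = 322
u_3 = 264
v_3 = 122
p_4 = 262
q_4 = 38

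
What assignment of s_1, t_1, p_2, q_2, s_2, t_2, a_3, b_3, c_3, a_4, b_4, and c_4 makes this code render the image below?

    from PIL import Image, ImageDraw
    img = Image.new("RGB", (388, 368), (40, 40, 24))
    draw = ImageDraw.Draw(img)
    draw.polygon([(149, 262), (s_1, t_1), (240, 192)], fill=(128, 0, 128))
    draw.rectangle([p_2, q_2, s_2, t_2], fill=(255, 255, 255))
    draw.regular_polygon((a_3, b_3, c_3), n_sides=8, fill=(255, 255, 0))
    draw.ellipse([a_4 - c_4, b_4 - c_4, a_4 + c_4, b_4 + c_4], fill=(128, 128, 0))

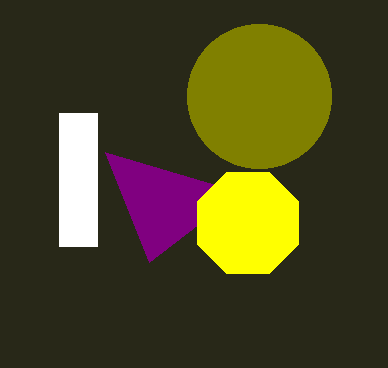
s_1 = 105, t_1 = 152, p_2 = 59, q_2 = 113, s_2 = 97, t_2 = 246, a_3 = 248, b_3 = 223, c_3 = 55, a_4 = 259, b_4 = 96, c_4 = 72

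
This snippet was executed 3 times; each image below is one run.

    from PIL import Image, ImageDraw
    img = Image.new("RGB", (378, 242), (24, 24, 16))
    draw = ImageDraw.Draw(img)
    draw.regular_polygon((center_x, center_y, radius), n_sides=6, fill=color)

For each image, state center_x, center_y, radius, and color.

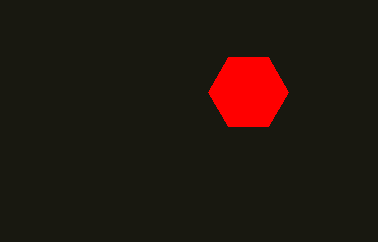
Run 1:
center_x = 248; center_y = 92; radius = 40; color = 'red'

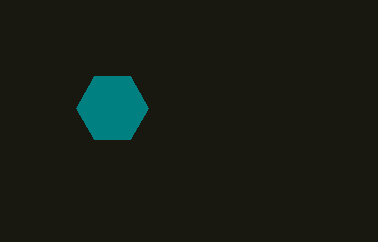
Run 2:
center_x = 112, center_y = 108, radius = 36, color = 'teal'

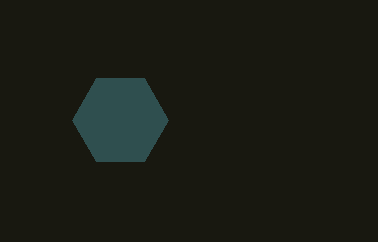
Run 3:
center_x = 120; center_y = 120; radius = 48; color = 'darkslategray'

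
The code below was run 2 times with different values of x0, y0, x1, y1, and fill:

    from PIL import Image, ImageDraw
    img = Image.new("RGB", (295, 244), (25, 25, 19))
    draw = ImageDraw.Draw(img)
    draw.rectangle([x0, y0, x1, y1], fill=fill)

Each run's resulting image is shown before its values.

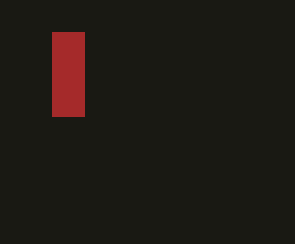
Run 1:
x0 = 52
y0 = 32
x1 = 84
y1 = 116
fill = 'brown'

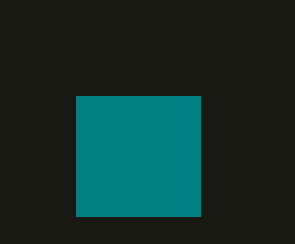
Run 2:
x0 = 76
y0 = 96
x1 = 200
y1 = 216
fill = 'teal'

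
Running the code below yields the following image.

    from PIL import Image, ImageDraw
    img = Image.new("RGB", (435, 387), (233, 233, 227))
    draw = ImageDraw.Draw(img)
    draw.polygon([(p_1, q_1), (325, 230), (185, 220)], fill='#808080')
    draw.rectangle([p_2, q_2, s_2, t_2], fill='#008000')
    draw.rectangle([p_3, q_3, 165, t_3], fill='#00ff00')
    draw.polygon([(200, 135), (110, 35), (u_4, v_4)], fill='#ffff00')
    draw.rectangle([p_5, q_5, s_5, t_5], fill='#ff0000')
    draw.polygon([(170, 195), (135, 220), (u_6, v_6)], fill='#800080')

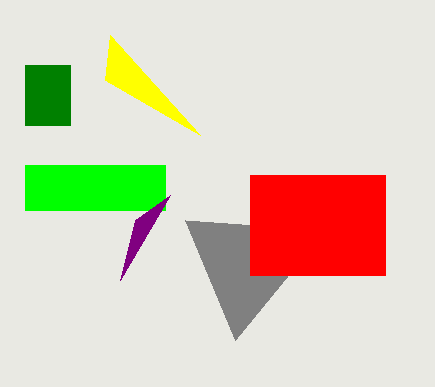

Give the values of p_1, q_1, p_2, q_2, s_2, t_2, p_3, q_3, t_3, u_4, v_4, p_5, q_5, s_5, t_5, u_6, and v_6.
p_1 = 235; q_1 = 340; p_2 = 25; q_2 = 65; s_2 = 70; t_2 = 125; p_3 = 25; q_3 = 165; t_3 = 210; u_4 = 105; v_4 = 80; p_5 = 250; q_5 = 175; s_5 = 385; t_5 = 275; u_6 = 120; v_6 = 280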